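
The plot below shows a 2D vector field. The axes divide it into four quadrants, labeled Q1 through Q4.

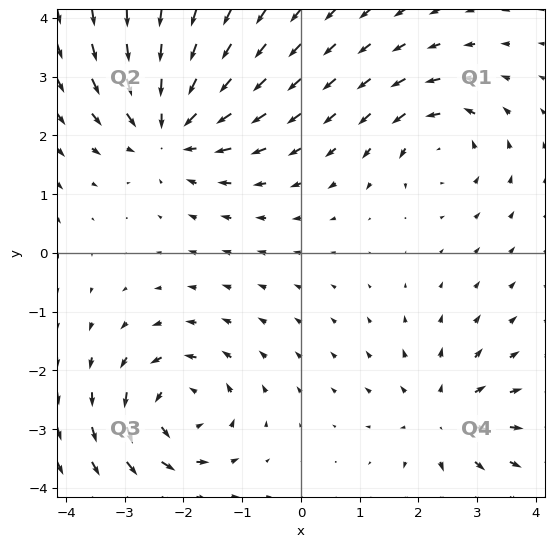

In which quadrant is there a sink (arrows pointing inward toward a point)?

Q2

The sink sits at approximately (-2.2, 2.1), which lies in quadrant Q2. The divergence there is about -4, negative as expected for a sink.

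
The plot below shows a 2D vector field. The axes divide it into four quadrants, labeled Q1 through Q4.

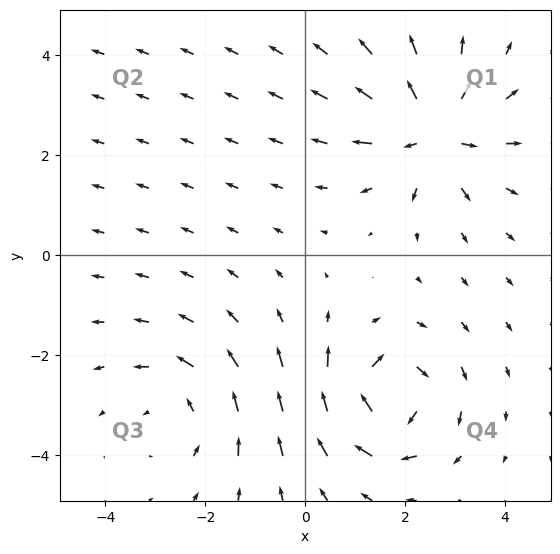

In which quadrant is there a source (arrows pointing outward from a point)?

Q1

The source sits at approximately (2.6, 2.5), which lies in quadrant Q1. The divergence there is about +6, positive as expected for a source.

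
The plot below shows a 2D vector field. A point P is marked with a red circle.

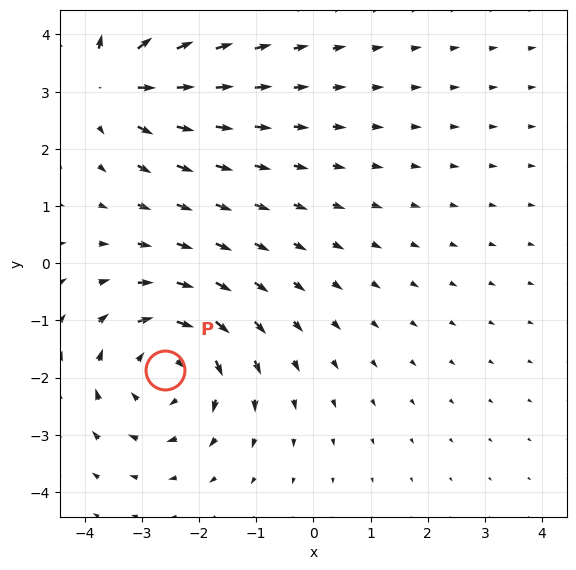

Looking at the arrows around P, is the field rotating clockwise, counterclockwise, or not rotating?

Near P at (-2.6, -1.9) the arrows circulate clockwise. The curl (z-component) there is about -4; negative curl means clockwise rotation.

clockwise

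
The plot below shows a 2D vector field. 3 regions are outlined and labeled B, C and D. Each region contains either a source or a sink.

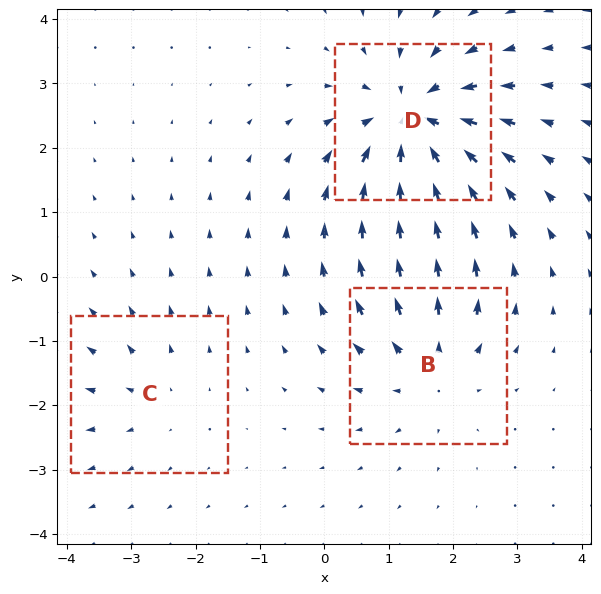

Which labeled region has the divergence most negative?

D

Divergence at each region's feature centre — B: about +3, C: about +2, D: about -5. Region D is most negative.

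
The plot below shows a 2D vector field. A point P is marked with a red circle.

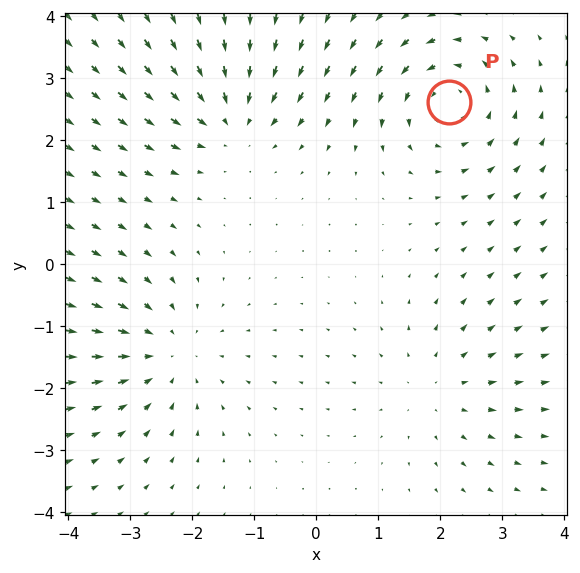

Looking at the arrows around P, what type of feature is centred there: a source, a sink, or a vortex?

At P (2.1, 2.6) the arrows circulate counterclockwise. Divergence ≈0, curl about +5 — near-zero divergence with nonzero curl is a vortex.

vortex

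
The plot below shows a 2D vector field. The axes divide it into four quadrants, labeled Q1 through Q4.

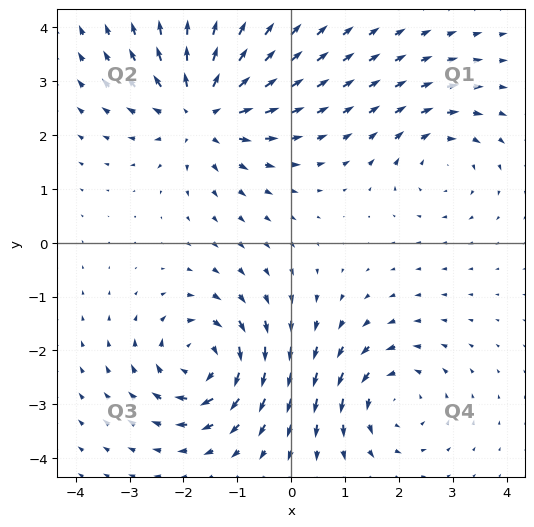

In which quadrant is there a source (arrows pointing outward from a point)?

Q2

The source sits at approximately (-1.6, 2.4), which lies in quadrant Q2. The divergence there is about +5, positive as expected for a source.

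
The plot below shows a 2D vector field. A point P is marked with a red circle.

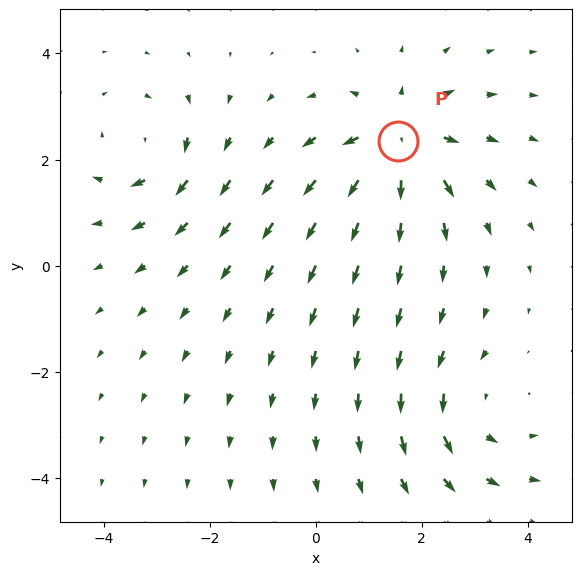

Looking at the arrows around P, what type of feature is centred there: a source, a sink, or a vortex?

At P (1.6, 2.4) the arrows spread outward. Divergence about +4, curl ≈0 — positive divergence with near-zero curl is a source.

source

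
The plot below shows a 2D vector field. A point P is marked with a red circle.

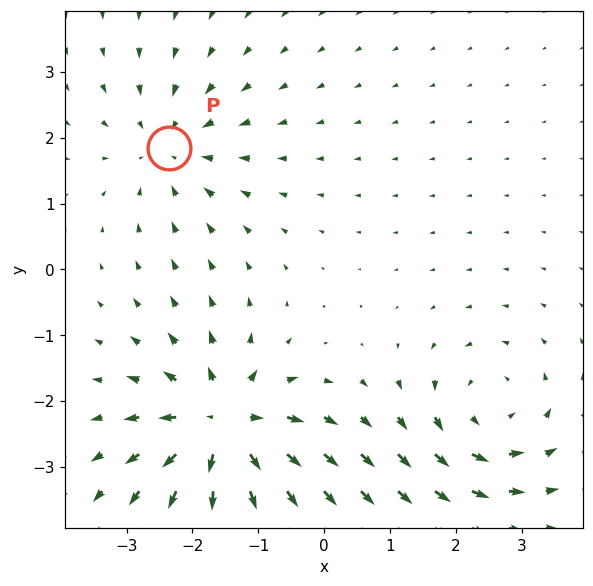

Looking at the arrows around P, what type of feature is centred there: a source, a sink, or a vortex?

At P (-2.4, 1.8) the arrows converge inward. Divergence about -3, curl ≈0 — negative divergence with near-zero curl is a sink.

sink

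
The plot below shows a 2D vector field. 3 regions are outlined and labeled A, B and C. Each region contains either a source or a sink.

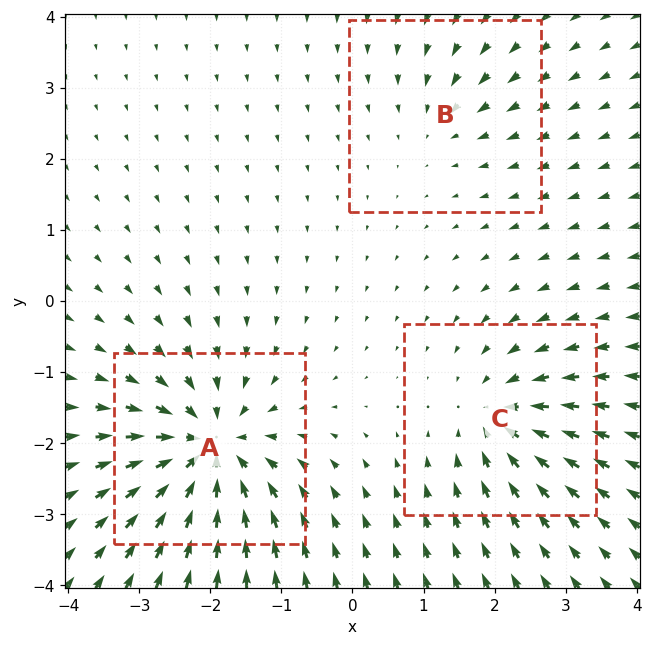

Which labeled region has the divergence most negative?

A

Divergence at each region's feature centre — A: about -6, B: about -2, C: about -4. Region A is most negative.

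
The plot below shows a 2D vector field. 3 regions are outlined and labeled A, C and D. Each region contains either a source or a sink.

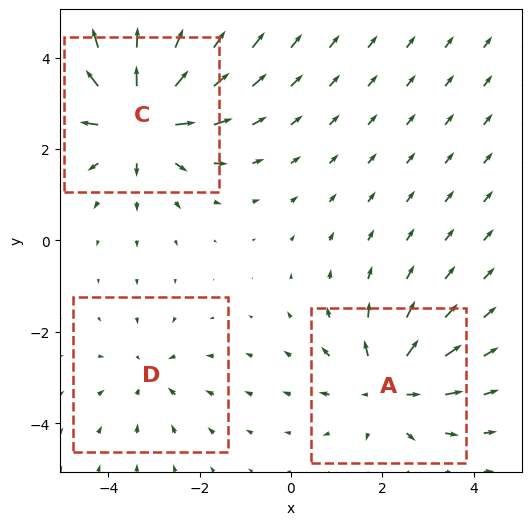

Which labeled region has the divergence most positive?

C

Divergence at each region's feature centre — A: about +4, C: about +6, D: about -2. Region C is most positive.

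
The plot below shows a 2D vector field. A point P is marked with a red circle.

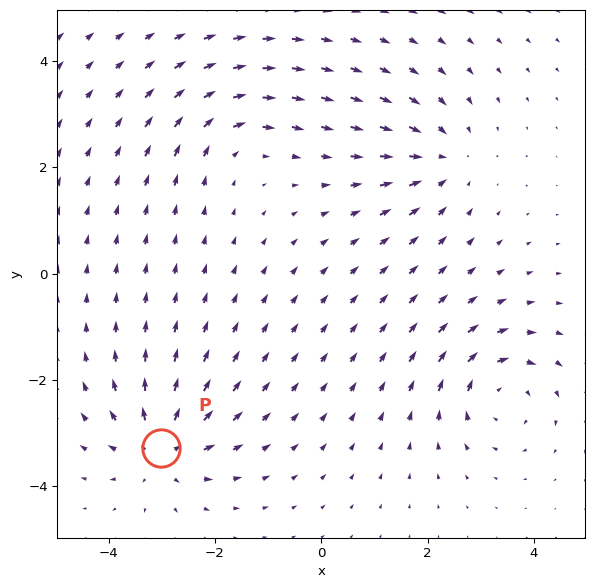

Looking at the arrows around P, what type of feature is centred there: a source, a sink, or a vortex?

source

At P (-3.0, -3.3) the arrows spread outward. Divergence about +6, curl ≈0 — positive divergence with near-zero curl is a source.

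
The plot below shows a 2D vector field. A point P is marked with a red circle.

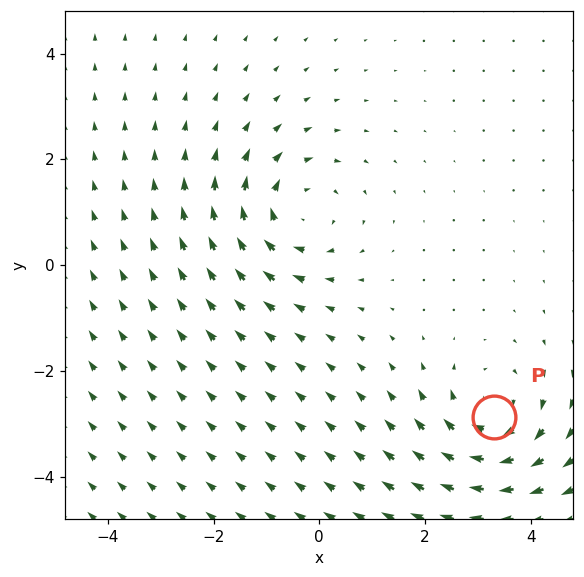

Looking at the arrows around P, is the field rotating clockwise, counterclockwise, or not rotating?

clockwise

Near P at (3.3, -2.9) the arrows circulate clockwise. The curl (z-component) there is about -3; negative curl means clockwise rotation.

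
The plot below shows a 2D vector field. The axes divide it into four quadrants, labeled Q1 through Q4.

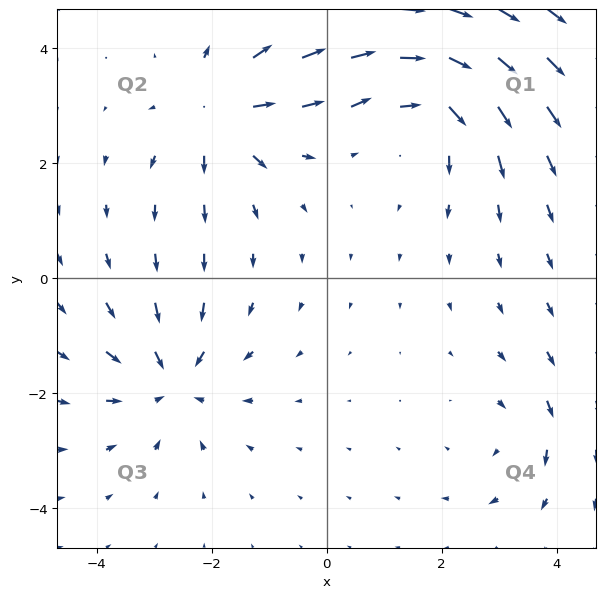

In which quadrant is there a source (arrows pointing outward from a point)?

The source sits at approximately (-1.9, 2.9), which lies in quadrant Q2. The divergence there is about +5, positive as expected for a source.

Q2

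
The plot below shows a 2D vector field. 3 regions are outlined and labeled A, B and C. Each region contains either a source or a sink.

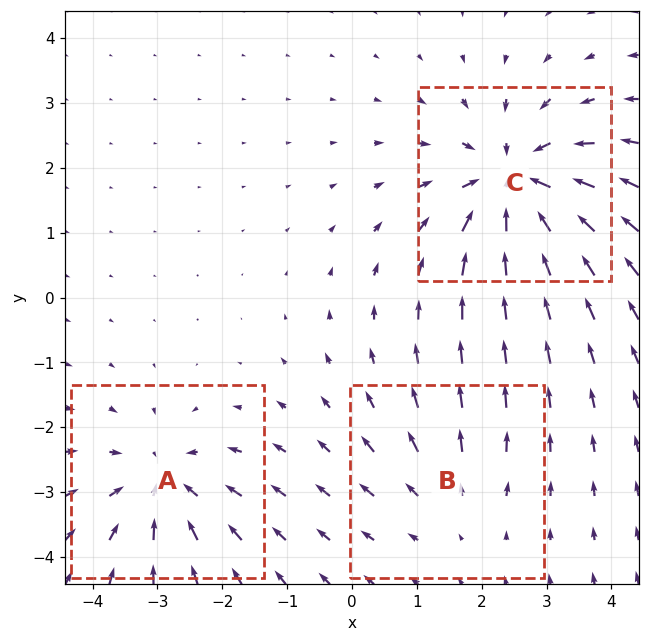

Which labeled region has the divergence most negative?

C

Divergence at each region's feature centre — A: about -4, B: about +2, C: about -5. Region C is most negative.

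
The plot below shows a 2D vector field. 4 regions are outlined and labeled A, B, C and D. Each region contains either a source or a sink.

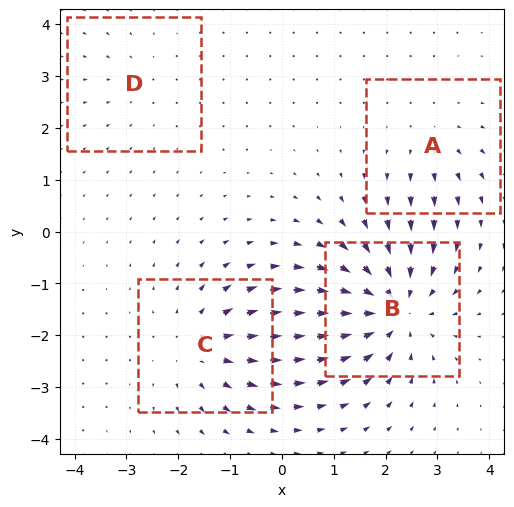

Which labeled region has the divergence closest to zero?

Divergence at each region's feature centre — A: about +3, B: about -7, C: about +5, D: about -2. Region D is closest to zero.

D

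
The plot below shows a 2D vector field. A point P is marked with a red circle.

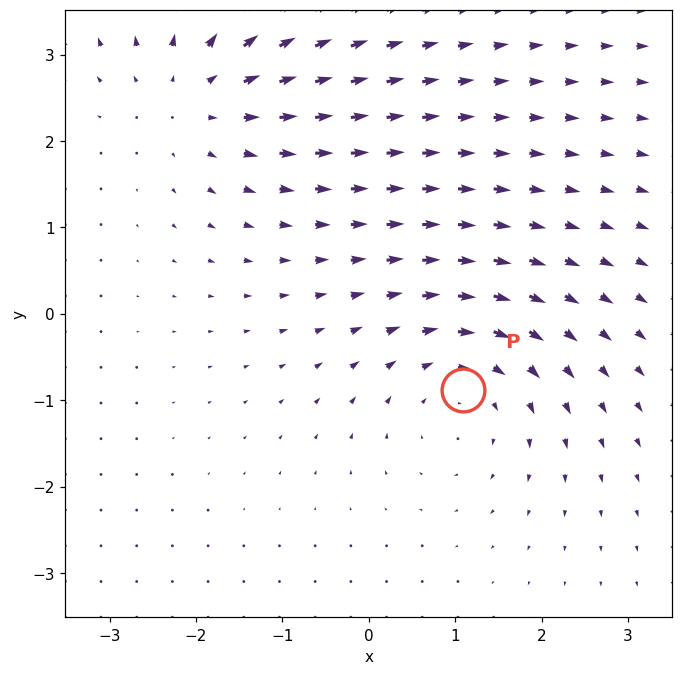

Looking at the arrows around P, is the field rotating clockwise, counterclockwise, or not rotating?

Near P at (1.1, -0.9) the arrows circulate clockwise. The curl (z-component) there is about -2; negative curl means clockwise rotation.

clockwise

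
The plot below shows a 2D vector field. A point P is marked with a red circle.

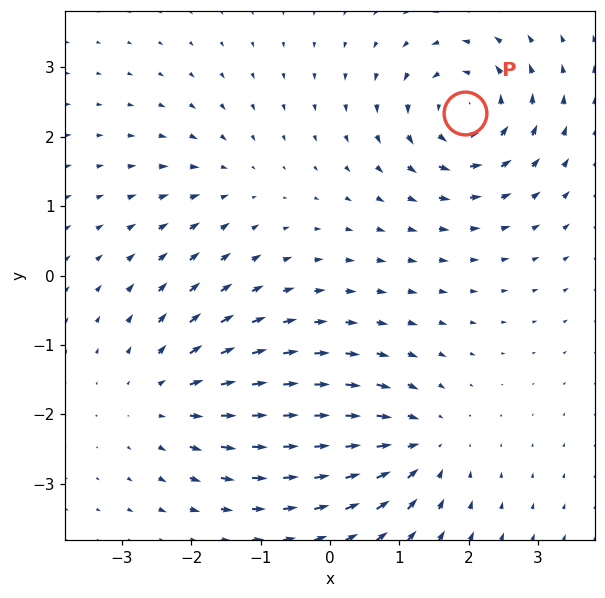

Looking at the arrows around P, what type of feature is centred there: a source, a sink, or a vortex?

vortex

At P (1.9, 2.3) the arrows circulate counterclockwise. Divergence ≈0, curl about +7 — near-zero divergence with nonzero curl is a vortex.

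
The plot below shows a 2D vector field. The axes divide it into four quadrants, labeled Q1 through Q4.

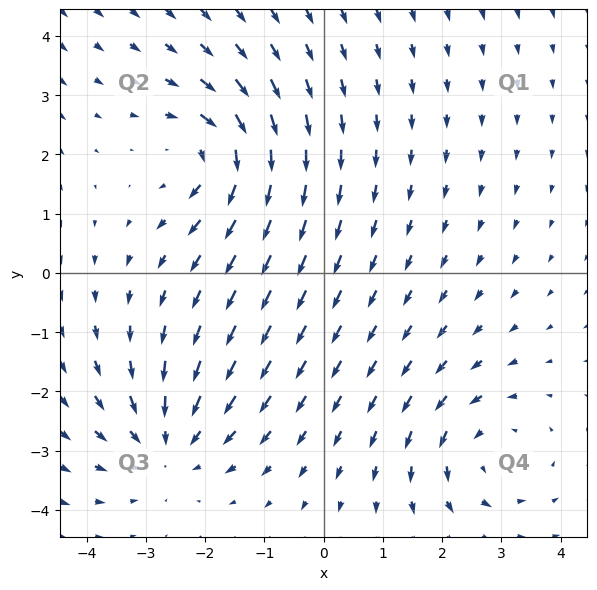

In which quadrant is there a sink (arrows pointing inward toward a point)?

The sink sits at approximately (-2.6, -2.9), which lies in quadrant Q3. The divergence there is about -4, negative as expected for a sink.

Q3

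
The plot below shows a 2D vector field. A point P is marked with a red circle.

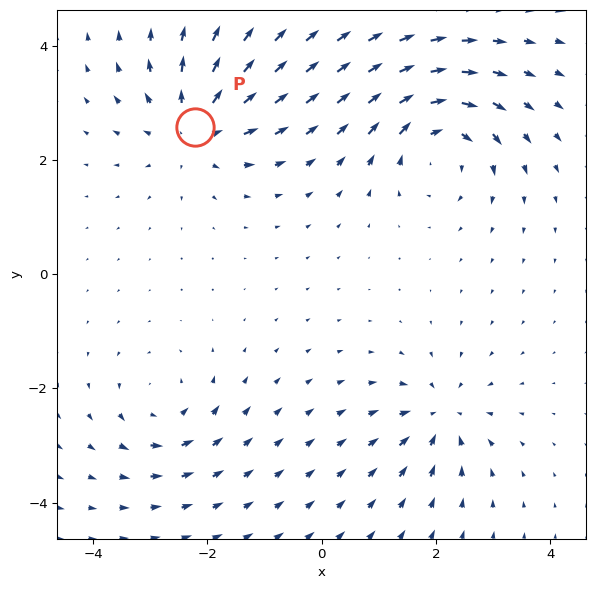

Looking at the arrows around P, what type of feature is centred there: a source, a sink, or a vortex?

source

At P (-2.2, 2.6) the arrows spread outward. Divergence about +4, curl ≈0 — positive divergence with near-zero curl is a source.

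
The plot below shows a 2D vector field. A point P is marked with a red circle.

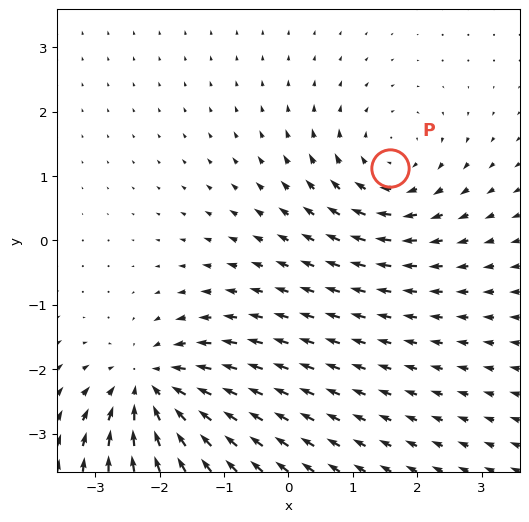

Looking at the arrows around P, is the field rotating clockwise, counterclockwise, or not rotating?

Near P at (1.6, 1.1) the arrows circulate clockwise. The curl (z-component) there is about -3; negative curl means clockwise rotation.

clockwise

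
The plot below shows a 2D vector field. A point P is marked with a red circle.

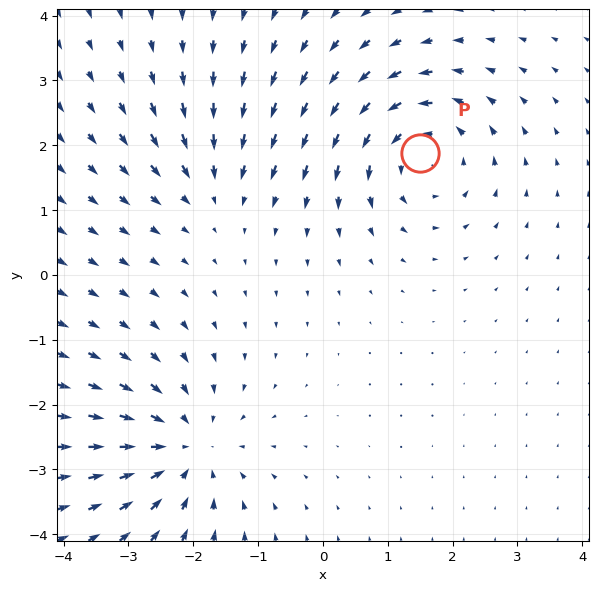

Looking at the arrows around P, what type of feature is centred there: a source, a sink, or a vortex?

At P (1.5, 1.9) the arrows circulate counterclockwise. Divergence ≈0, curl about +5 — near-zero divergence with nonzero curl is a vortex.

vortex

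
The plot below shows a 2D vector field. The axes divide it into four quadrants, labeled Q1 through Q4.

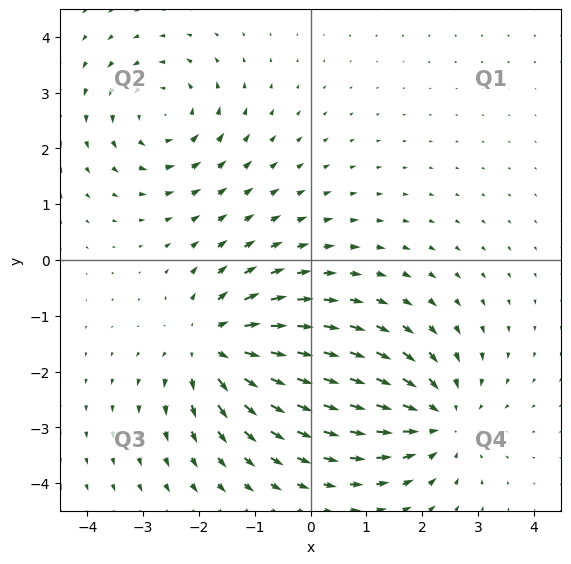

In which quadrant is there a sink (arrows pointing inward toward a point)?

The sink sits at approximately (2.3, -2.9), which lies in quadrant Q4. The divergence there is about -4, negative as expected for a sink.

Q4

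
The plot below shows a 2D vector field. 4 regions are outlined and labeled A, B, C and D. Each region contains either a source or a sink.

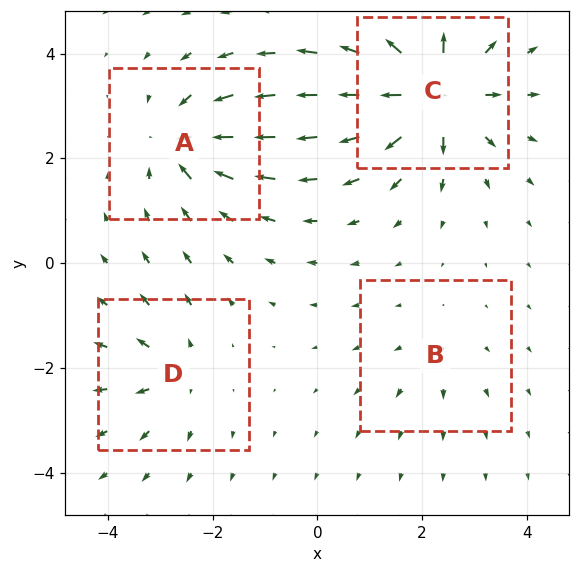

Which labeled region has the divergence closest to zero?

B

Divergence at each region's feature centre — A: about -6, B: about +2, C: about +9, D: about +4. Region B is closest to zero.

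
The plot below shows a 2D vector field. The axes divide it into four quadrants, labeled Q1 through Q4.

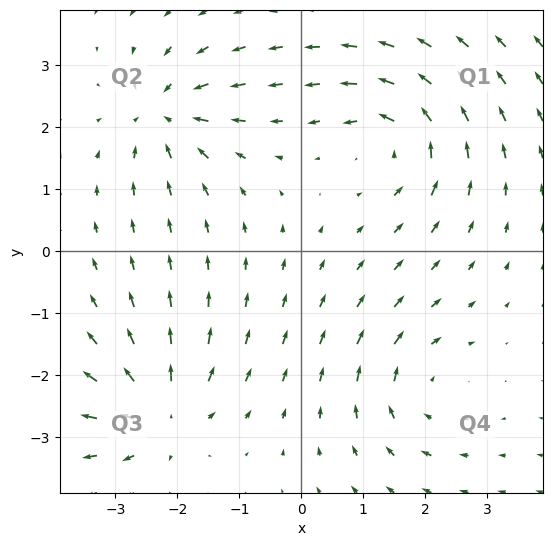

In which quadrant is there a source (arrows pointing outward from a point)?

Q3

The source sits at approximately (-2.3, -2.6), which lies in quadrant Q3. The divergence there is about +4, positive as expected for a source.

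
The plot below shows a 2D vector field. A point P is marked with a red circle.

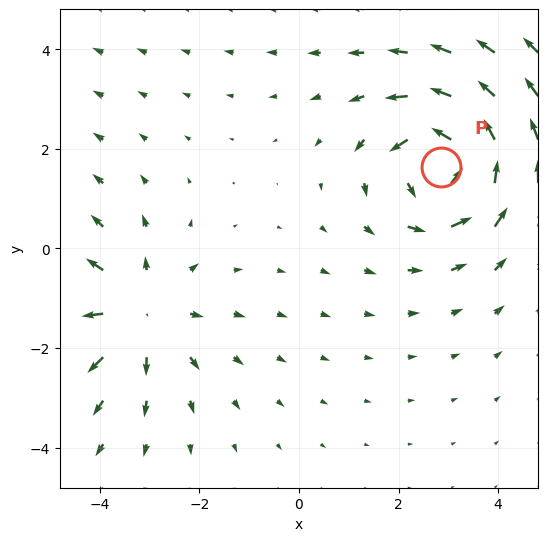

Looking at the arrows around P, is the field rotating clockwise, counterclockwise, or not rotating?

Near P at (2.9, 1.6) the arrows circulate counterclockwise. The curl (z-component) there is about +4; positive curl means counterclockwise rotation.

counterclockwise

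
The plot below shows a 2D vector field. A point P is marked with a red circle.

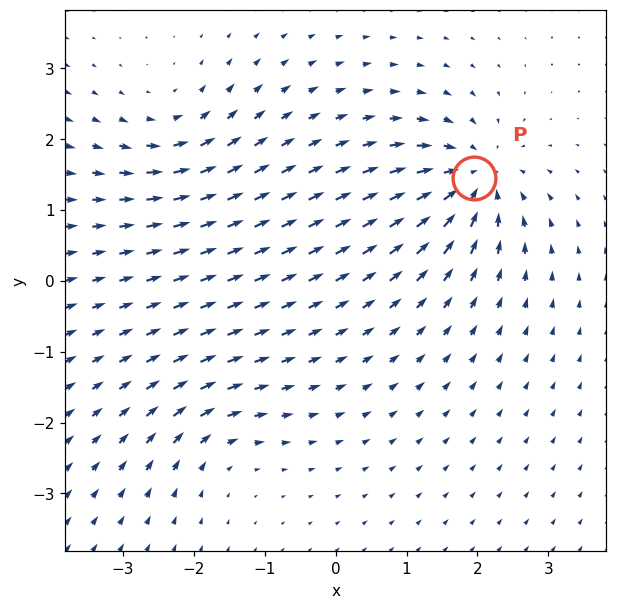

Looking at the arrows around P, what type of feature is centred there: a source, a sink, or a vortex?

sink

At P (1.9, 1.4) the arrows converge inward. Divergence about -7, curl ≈0 — negative divergence with near-zero curl is a sink.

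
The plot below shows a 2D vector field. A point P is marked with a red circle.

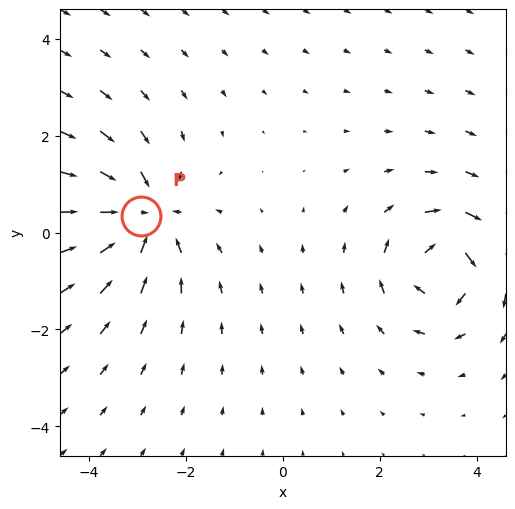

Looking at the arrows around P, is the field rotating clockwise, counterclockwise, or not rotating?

not rotating

Near P at (-2.9, 0.3) the arrows show no circulation. The curl there is ≈0.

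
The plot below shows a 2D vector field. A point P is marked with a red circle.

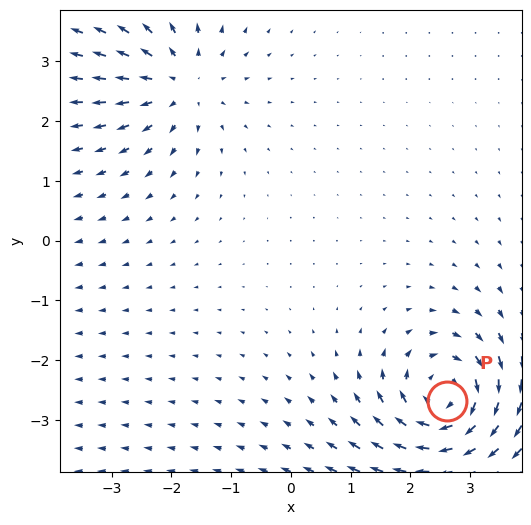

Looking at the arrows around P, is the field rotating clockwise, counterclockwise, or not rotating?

Near P at (2.6, -2.7) the arrows circulate clockwise. The curl (z-component) there is about -5; negative curl means clockwise rotation.

clockwise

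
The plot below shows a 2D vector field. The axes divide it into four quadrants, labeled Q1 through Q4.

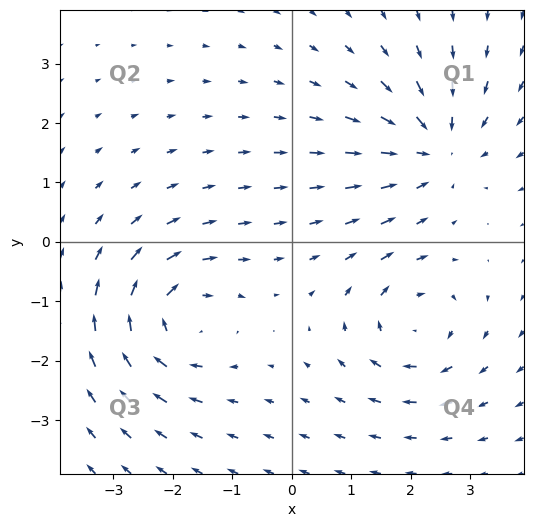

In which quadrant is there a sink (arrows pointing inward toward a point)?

Q1

The sink sits at approximately (2.4, 1.6), which lies in quadrant Q1. The divergence there is about -3, negative as expected for a sink.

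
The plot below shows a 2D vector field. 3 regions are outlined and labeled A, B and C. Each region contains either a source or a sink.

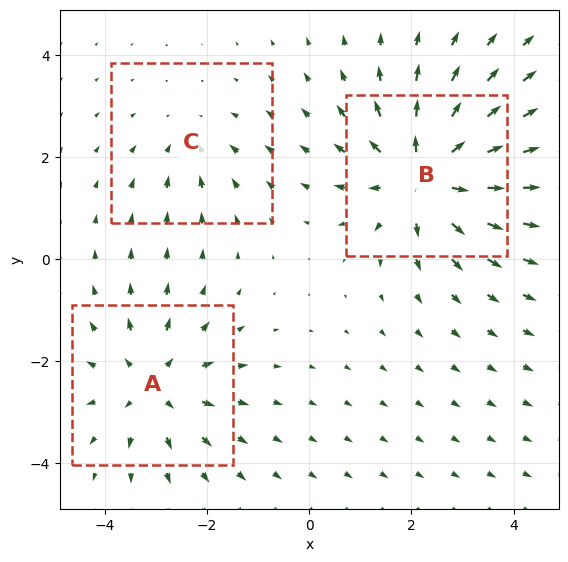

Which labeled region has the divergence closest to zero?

Divergence at each region's feature centre — A: about +3, B: about +5, C: about -2. Region C is closest to zero.

C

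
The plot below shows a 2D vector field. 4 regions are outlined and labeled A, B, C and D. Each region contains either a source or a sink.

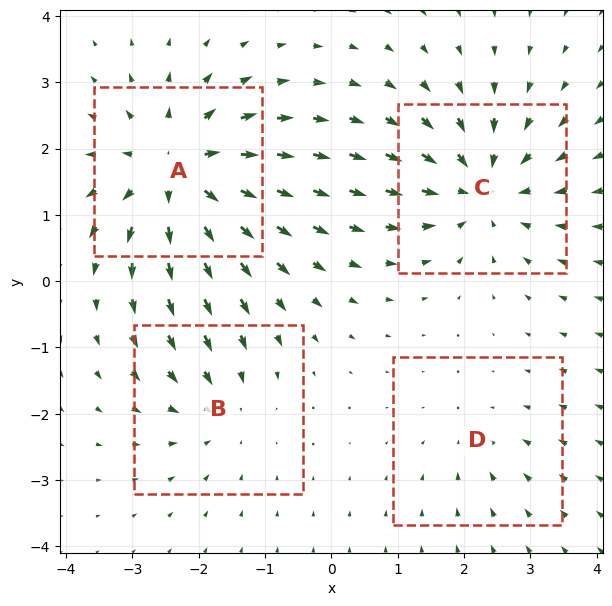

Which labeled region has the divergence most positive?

A

Divergence at each region's feature centre — A: about +7, B: about -4, C: about -6, D: about -2. Region A is most positive.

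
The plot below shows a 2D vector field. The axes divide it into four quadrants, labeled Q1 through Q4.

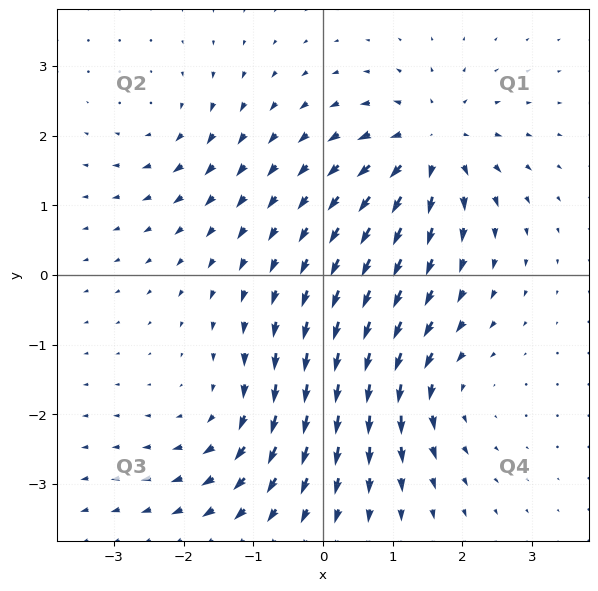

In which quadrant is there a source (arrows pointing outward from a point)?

Q1

The source sits at approximately (1.6, 1.8), which lies in quadrant Q1. The divergence there is about +6, positive as expected for a source.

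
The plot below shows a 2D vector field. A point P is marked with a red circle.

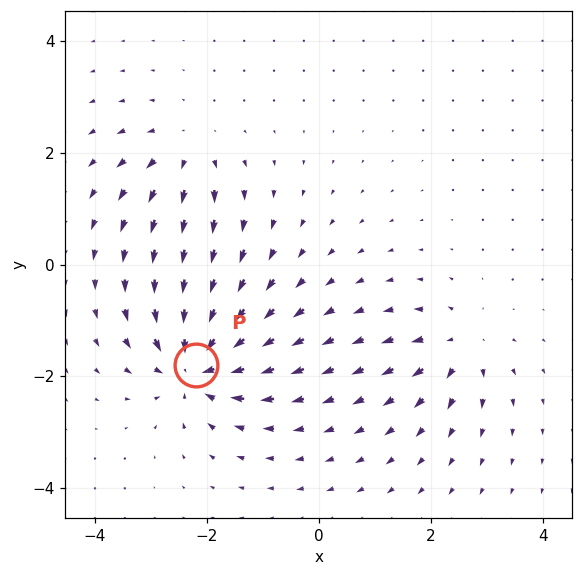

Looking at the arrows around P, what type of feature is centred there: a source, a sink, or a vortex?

sink

At P (-2.2, -1.8) the arrows converge inward. Divergence about -7, curl ≈0 — negative divergence with near-zero curl is a sink.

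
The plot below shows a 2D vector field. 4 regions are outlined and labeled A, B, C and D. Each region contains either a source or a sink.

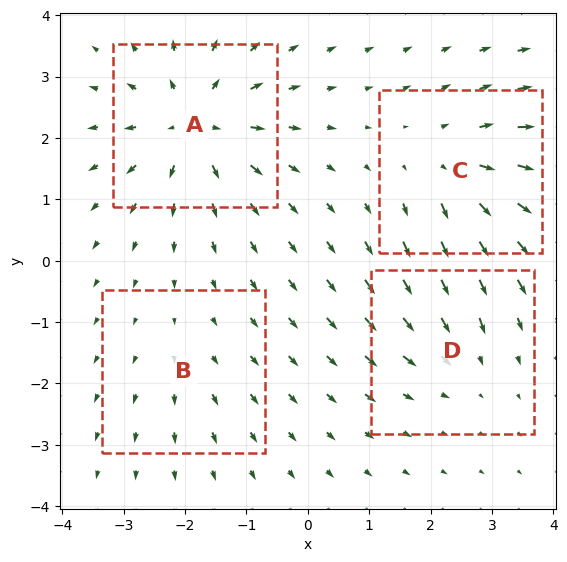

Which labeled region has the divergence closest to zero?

B

Divergence at each region's feature centre — A: about +7, B: about +2, C: about +5, D: about -3. Region B is closest to zero.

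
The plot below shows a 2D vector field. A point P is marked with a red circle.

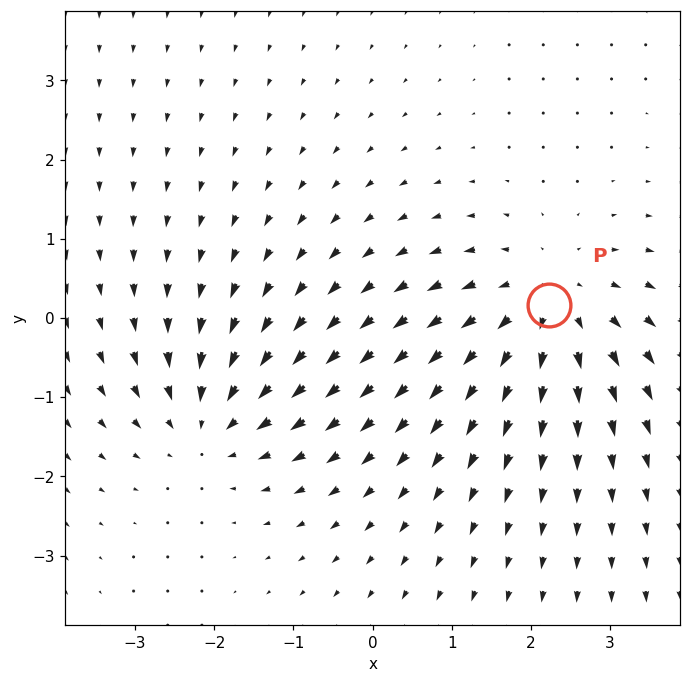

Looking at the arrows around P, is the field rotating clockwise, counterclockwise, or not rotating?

Near P at (2.2, 0.2) the arrows show no circulation. The curl there is ≈0.

not rotating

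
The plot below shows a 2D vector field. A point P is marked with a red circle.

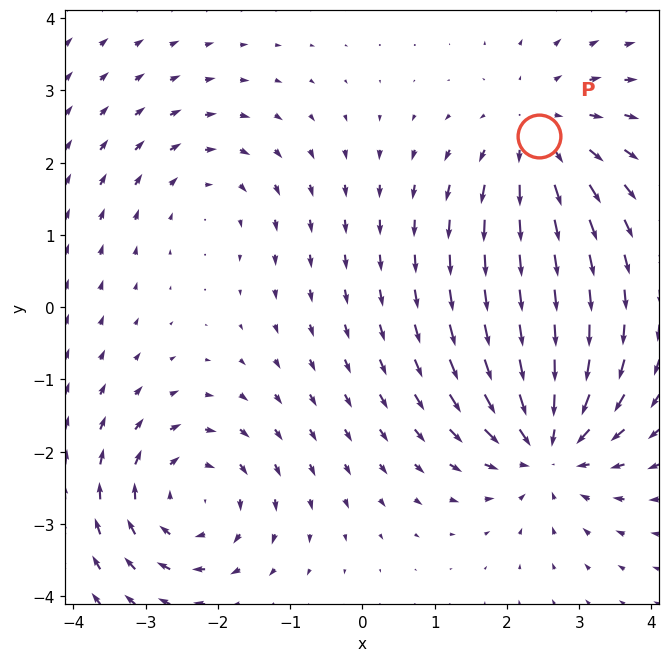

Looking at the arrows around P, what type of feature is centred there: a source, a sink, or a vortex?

source

At P (2.4, 2.4) the arrows spread outward. Divergence about +3, curl ≈0 — positive divergence with near-zero curl is a source.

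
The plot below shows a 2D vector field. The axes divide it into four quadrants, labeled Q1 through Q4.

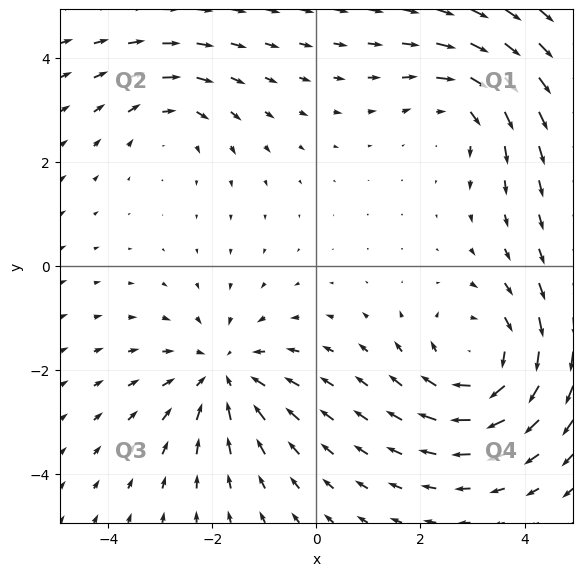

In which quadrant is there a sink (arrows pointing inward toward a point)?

The sink sits at approximately (-1.8, -2.1), which lies in quadrant Q3. The divergence there is about -3, negative as expected for a sink.

Q3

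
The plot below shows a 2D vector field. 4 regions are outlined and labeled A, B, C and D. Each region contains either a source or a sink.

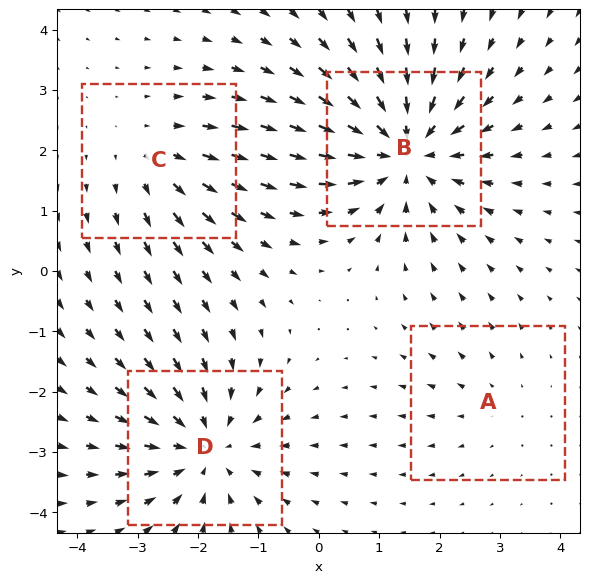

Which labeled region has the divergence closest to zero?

Divergence at each region's feature centre — A: about +2, B: about -6, C: about +3, D: about -5. Region A is closest to zero.

A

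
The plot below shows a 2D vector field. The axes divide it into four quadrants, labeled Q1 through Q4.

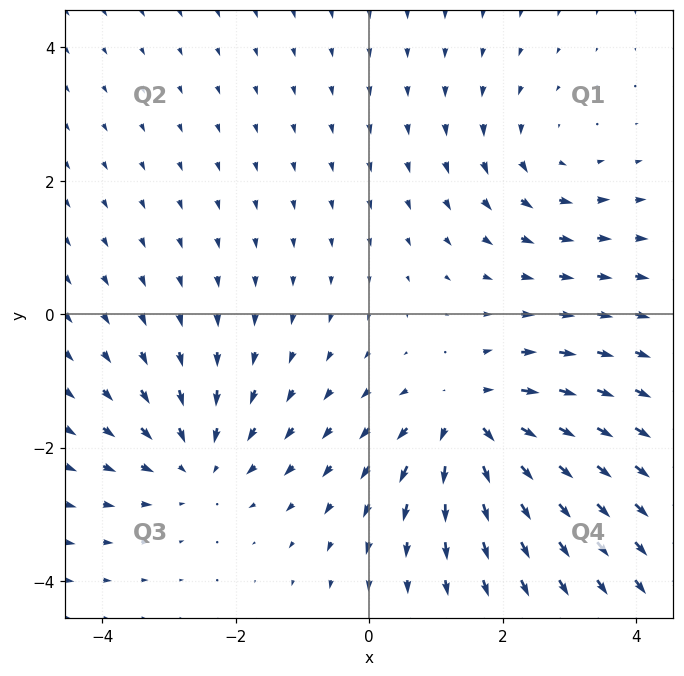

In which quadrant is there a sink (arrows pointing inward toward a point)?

Q3

The sink sits at approximately (-2.6, -2.2), which lies in quadrant Q3. The divergence there is about -3, negative as expected for a sink.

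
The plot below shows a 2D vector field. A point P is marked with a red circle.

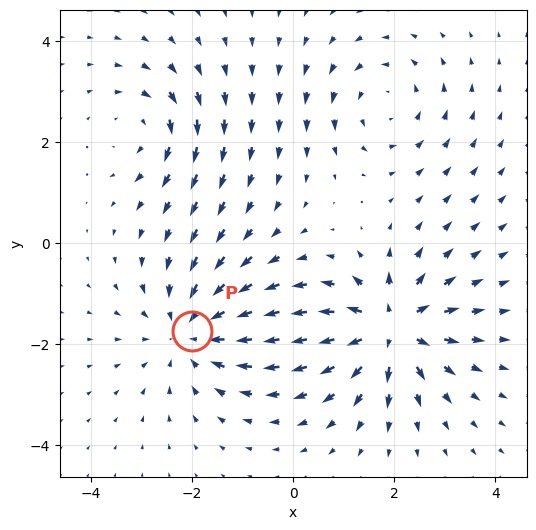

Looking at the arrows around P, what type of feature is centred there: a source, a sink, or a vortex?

sink

At P (-2.0, -1.7) the arrows converge inward. Divergence about -4, curl ≈0 — negative divergence with near-zero curl is a sink.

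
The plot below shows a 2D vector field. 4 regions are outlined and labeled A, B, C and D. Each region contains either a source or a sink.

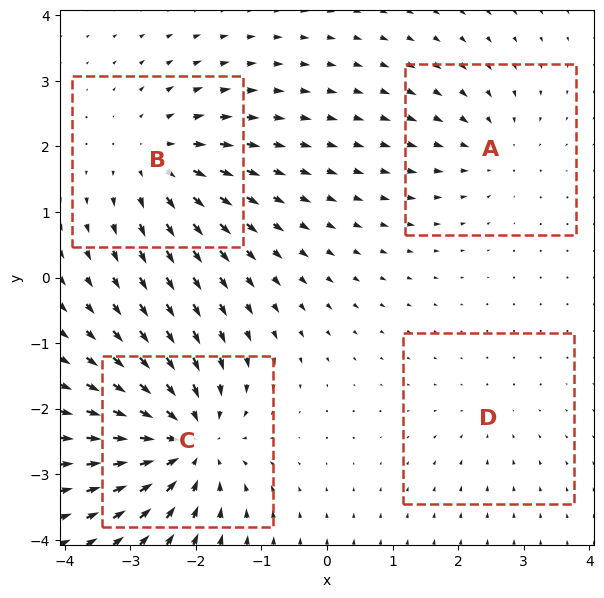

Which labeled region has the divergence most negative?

C

Divergence at each region's feature centre — A: about -3, B: about +5, C: about -7, D: about -2. Region C is most negative.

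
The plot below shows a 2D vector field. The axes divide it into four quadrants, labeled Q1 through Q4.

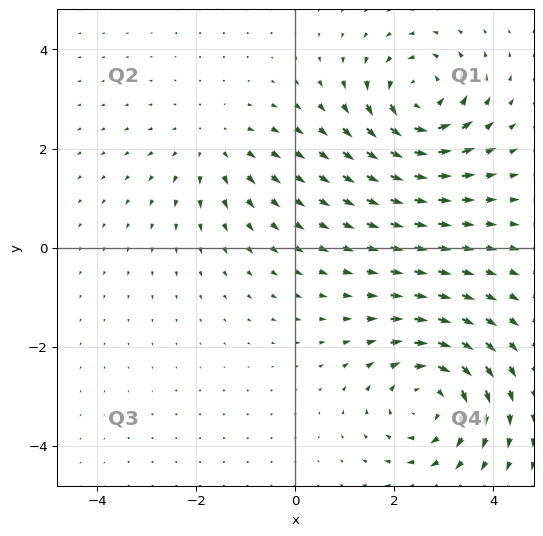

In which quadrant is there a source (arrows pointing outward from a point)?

Q2

The source sits at approximately (-1.6, 2.1), which lies in quadrant Q2. The divergence there is about +2, positive as expected for a source.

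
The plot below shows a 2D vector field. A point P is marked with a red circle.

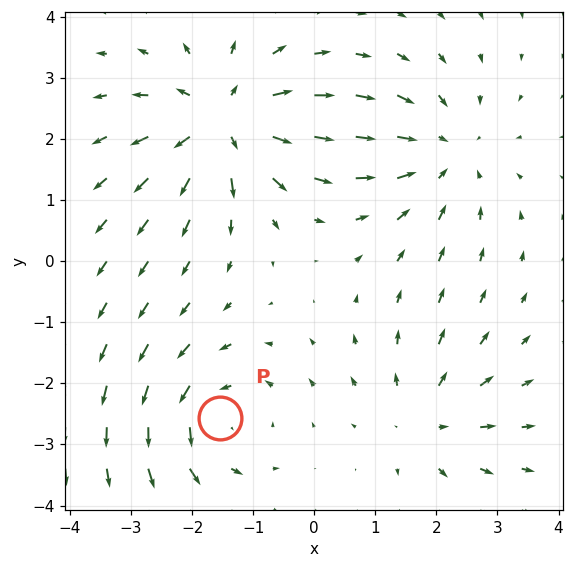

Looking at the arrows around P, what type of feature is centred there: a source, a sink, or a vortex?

At P (-1.5, -2.6) the arrows circulate counterclockwise. Divergence ≈0, curl about +3 — near-zero divergence with nonzero curl is a vortex.

vortex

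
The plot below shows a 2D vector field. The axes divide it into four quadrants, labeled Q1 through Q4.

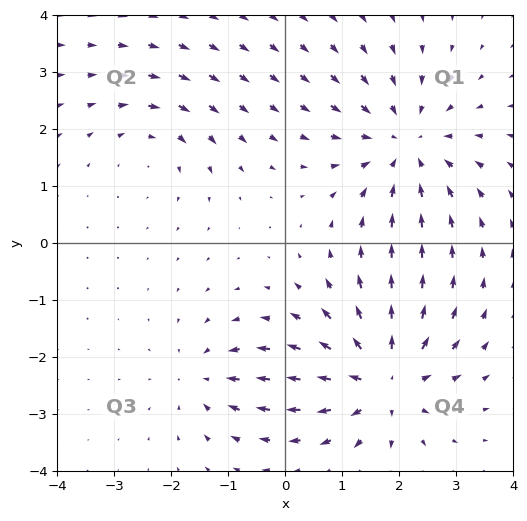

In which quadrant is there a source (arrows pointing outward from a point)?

The source sits at approximately (1.7, -2.4), which lies in quadrant Q4. The divergence there is about +6, positive as expected for a source.

Q4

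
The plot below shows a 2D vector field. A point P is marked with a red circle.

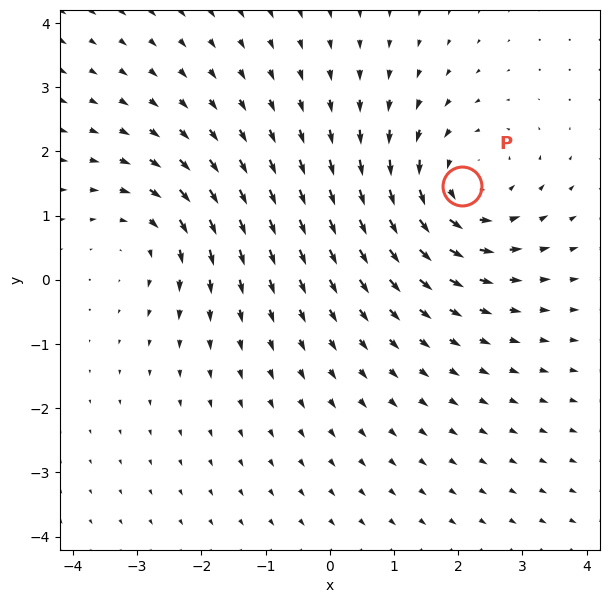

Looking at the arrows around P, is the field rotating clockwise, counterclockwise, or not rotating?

Near P at (2.1, 1.5) the arrows circulate counterclockwise. The curl (z-component) there is about +3; positive curl means counterclockwise rotation.

counterclockwise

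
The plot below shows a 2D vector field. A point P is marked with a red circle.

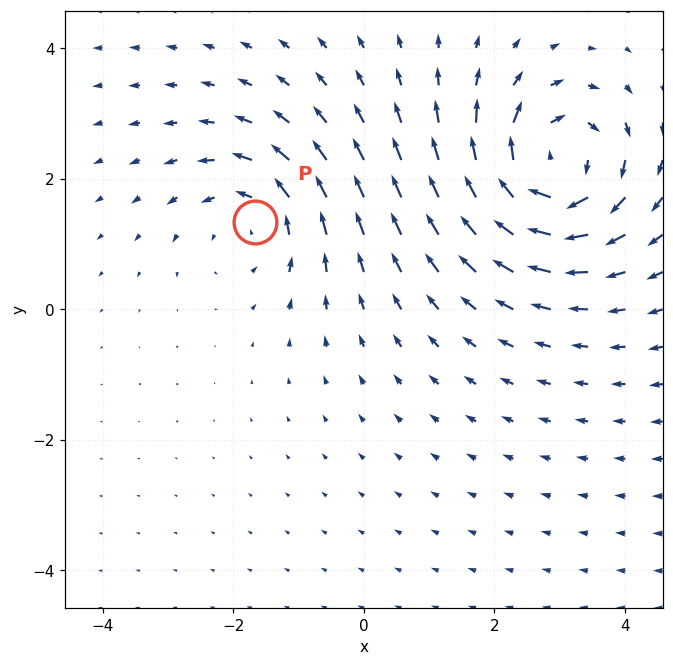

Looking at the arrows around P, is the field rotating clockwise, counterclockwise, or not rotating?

counterclockwise

Near P at (-1.7, 1.3) the arrows circulate counterclockwise. The curl (z-component) there is about +3; positive curl means counterclockwise rotation.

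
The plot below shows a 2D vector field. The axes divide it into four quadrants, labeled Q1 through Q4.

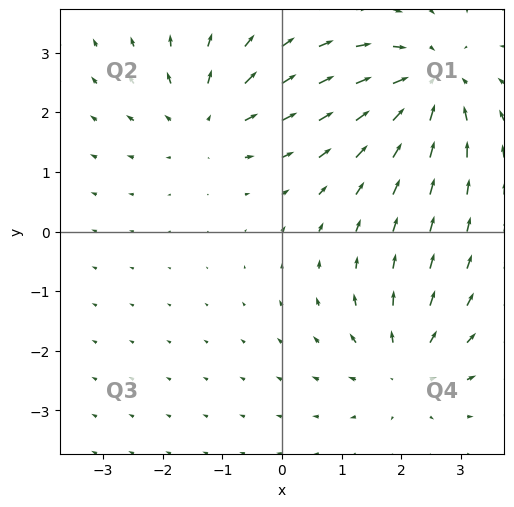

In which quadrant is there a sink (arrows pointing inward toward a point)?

The sink sits at approximately (2.5, 2.5), which lies in quadrant Q1. The divergence there is about -4, negative as expected for a sink.

Q1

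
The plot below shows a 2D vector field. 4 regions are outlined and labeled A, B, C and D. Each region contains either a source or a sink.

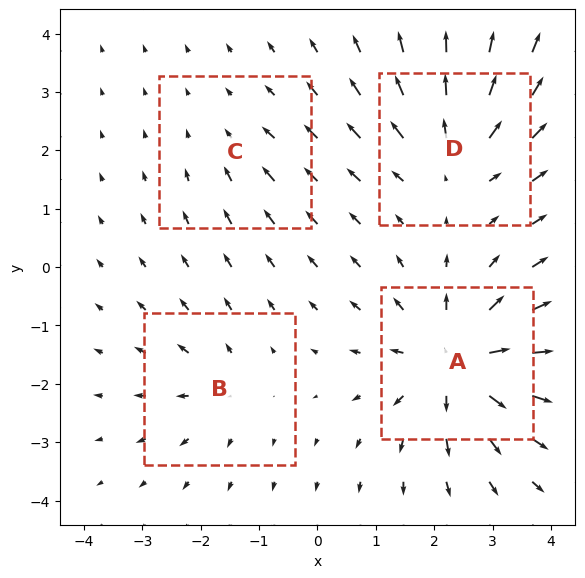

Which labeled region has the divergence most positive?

Divergence at each region's feature centre — A: about +7, B: about +3, C: about -2, D: about +5. Region A is most positive.

A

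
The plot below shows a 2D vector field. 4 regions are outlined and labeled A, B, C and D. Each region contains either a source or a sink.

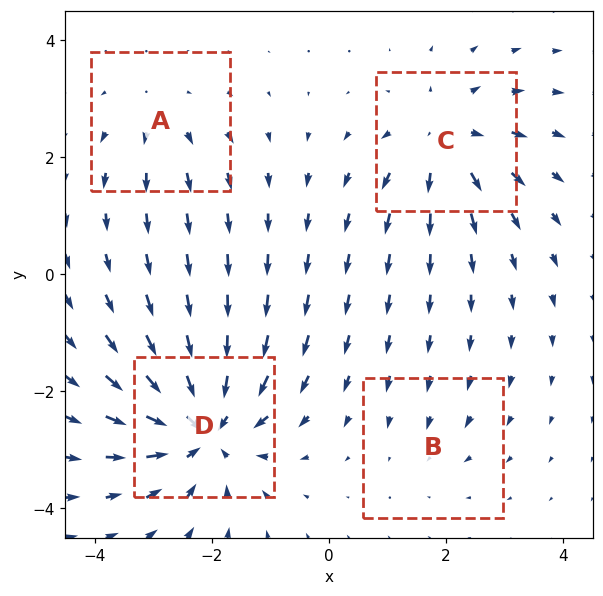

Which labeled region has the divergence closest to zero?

B

Divergence at each region's feature centre — A: about +3, B: about -2, C: about +5, D: about -7. Region B is closest to zero.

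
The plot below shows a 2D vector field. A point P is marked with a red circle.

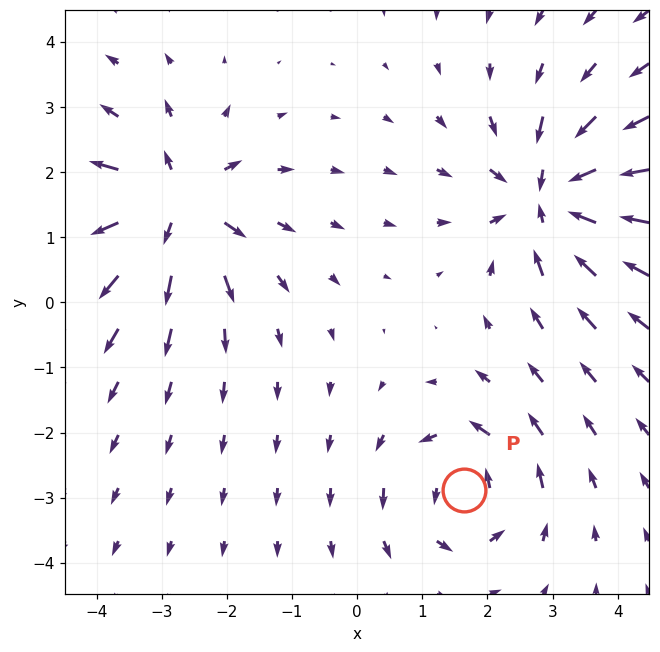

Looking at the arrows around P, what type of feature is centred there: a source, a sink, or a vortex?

At P (1.6, -2.9) the arrows circulate counterclockwise. Divergence ≈0, curl about +5 — near-zero divergence with nonzero curl is a vortex.

vortex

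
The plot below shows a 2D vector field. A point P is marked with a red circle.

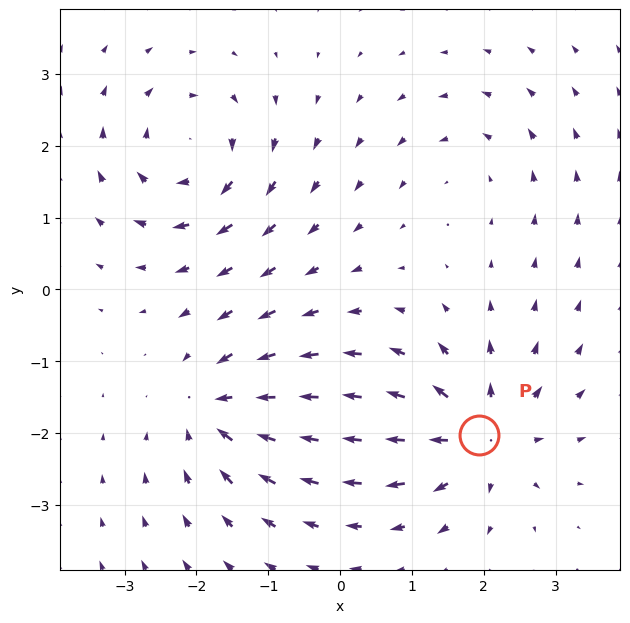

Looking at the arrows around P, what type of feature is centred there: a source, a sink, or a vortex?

At P (1.9, -2.0) the arrows spread outward. Divergence about +6, curl ≈0 — positive divergence with near-zero curl is a source.

source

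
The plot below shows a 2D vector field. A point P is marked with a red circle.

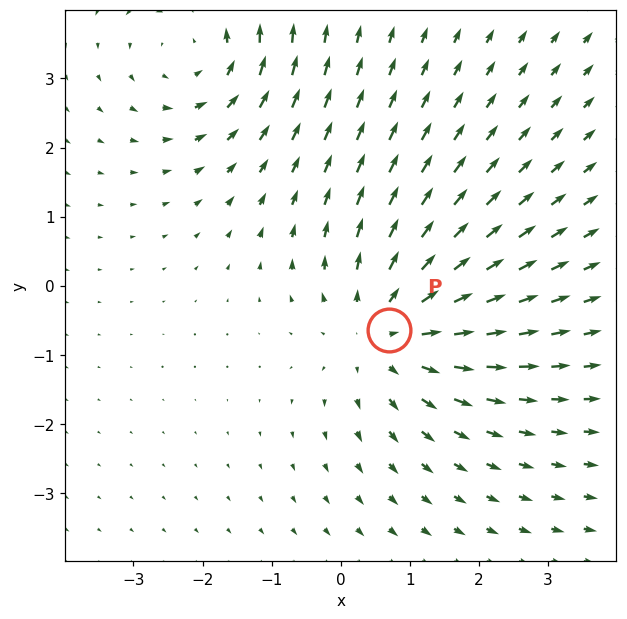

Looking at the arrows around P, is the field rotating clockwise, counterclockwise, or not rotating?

not rotating

Near P at (0.7, -0.6) the arrows show no circulation. The curl there is ≈0.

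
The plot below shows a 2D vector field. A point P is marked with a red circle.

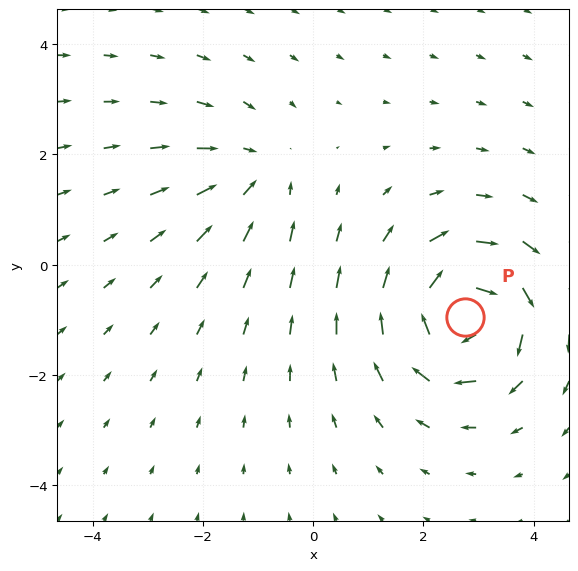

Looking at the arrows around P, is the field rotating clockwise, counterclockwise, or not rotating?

Near P at (2.8, -0.9) the arrows circulate clockwise. The curl (z-component) there is about -7; negative curl means clockwise rotation.

clockwise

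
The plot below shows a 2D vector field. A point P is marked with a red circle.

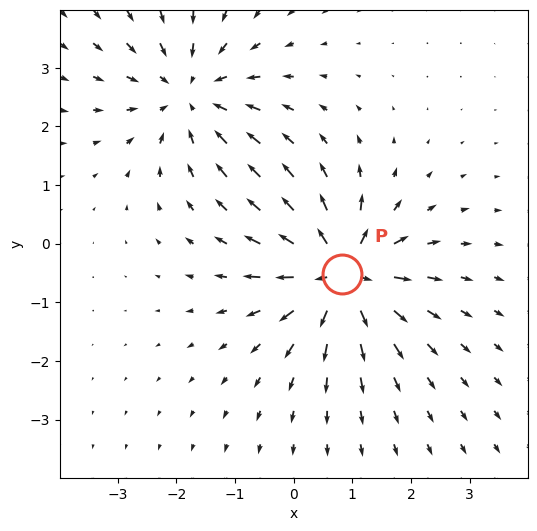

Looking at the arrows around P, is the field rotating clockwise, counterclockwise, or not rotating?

Near P at (0.8, -0.5) the arrows show no circulation. The curl there is ≈0.

not rotating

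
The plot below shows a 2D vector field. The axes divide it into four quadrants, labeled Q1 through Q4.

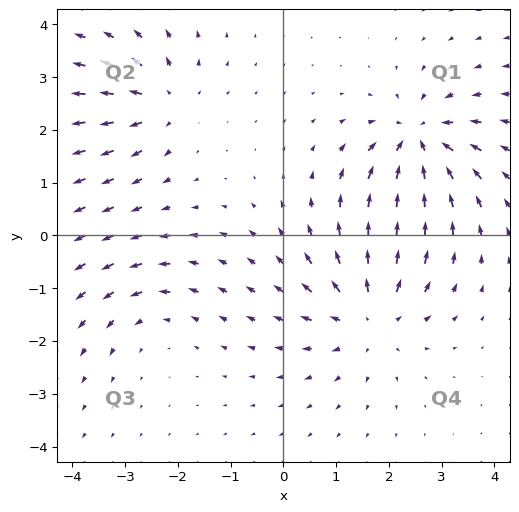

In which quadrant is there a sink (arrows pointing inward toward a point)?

Q1

The sink sits at approximately (2.6, 1.8), which lies in quadrant Q1. The divergence there is about -6, negative as expected for a sink.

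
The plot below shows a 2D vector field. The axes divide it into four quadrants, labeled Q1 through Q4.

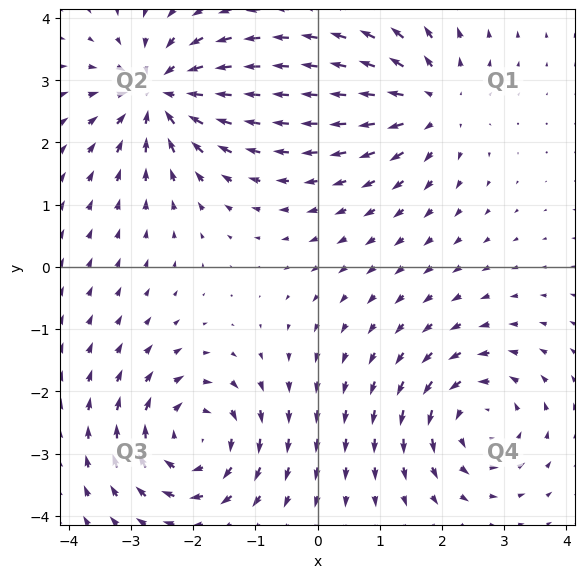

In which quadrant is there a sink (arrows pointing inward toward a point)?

The sink sits at approximately (-2.5, 2.8), which lies in quadrant Q2. The divergence there is about -7, negative as expected for a sink.

Q2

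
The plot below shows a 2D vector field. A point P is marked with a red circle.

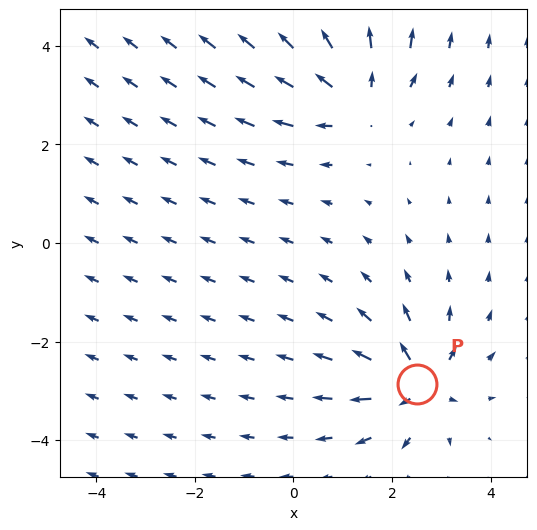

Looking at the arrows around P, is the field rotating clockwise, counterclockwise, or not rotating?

Near P at (2.5, -2.9) the arrows show no circulation. The curl there is ≈0.

not rotating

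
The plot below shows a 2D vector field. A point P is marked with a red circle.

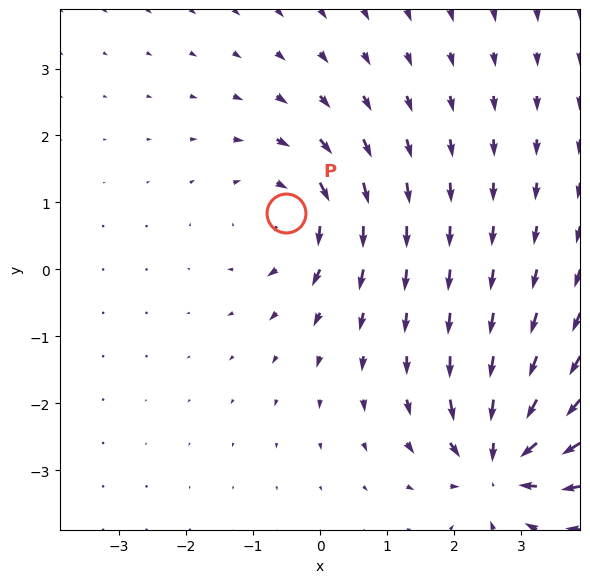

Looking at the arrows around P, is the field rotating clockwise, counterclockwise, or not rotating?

Near P at (-0.5, 0.8) the arrows circulate clockwise. The curl (z-component) there is about -4; negative curl means clockwise rotation.

clockwise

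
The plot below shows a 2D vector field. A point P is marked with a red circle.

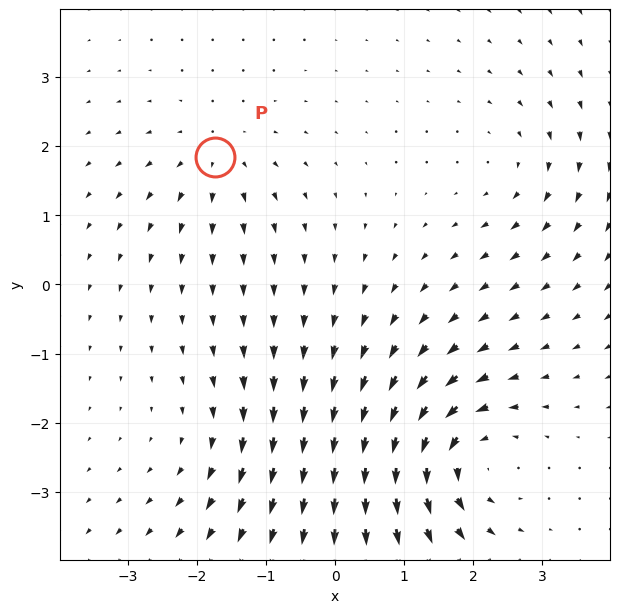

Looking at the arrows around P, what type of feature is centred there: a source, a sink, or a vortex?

At P (-1.7, 1.8) the arrows spread outward. Divergence about +3, curl ≈0 — positive divergence with near-zero curl is a source.

source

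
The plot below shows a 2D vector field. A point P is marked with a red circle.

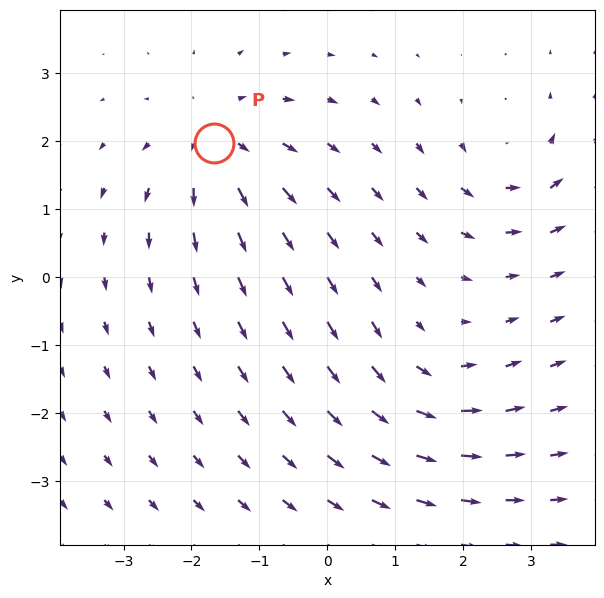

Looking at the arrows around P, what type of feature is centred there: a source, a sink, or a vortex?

source

At P (-1.7, 2.0) the arrows spread outward. Divergence about +4, curl ≈0 — positive divergence with near-zero curl is a source.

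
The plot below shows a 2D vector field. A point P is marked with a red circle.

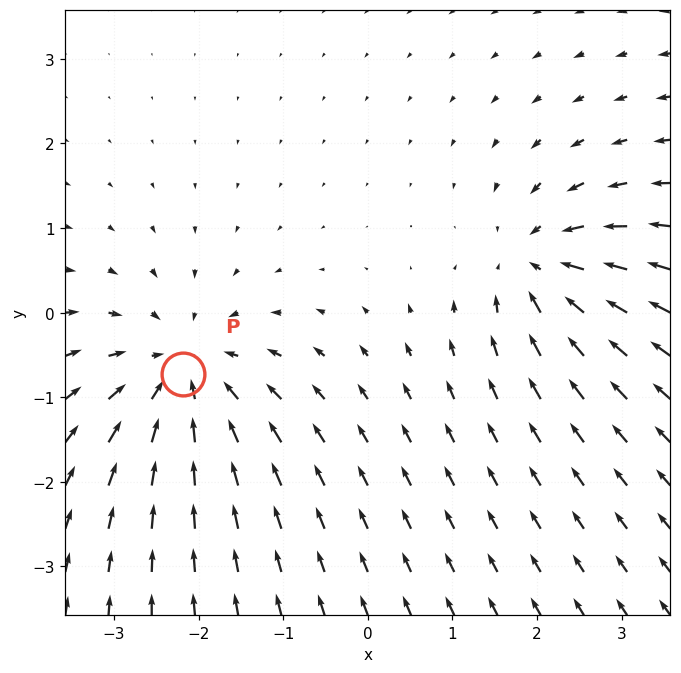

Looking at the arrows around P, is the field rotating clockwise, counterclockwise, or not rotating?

Near P at (-2.2, -0.7) the arrows show no circulation. The curl there is ≈0.

not rotating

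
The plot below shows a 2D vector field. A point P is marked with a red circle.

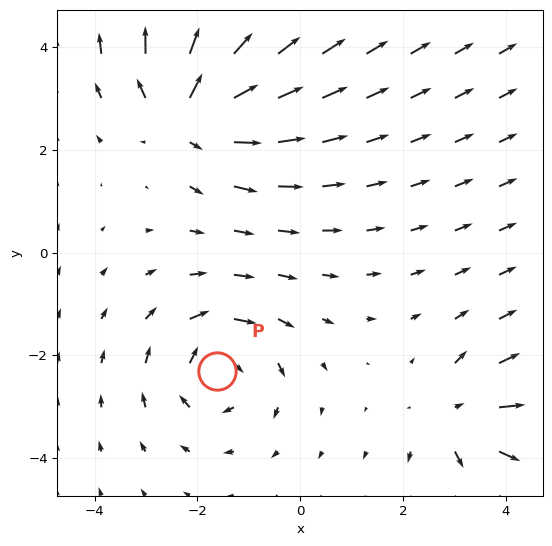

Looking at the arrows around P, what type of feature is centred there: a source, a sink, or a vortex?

vortex

At P (-1.6, -2.3) the arrows circulate clockwise. Divergence ≈0, curl about -4 — near-zero divergence with nonzero curl is a vortex.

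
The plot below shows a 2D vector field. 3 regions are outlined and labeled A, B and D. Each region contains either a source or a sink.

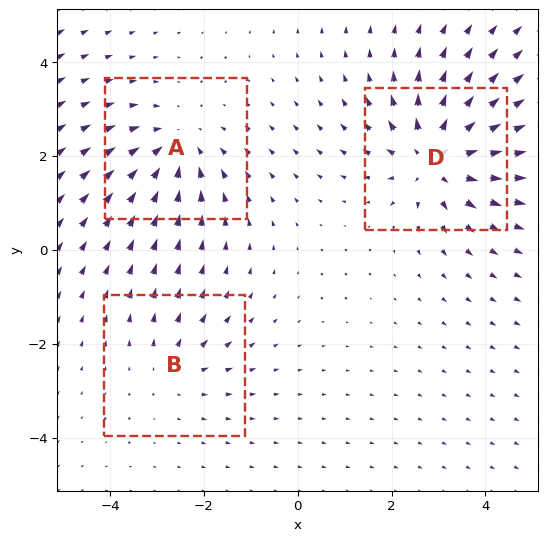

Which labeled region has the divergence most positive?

Divergence at each region's feature centre — A: about -3, B: about +2, D: about +4. Region D is most positive.

D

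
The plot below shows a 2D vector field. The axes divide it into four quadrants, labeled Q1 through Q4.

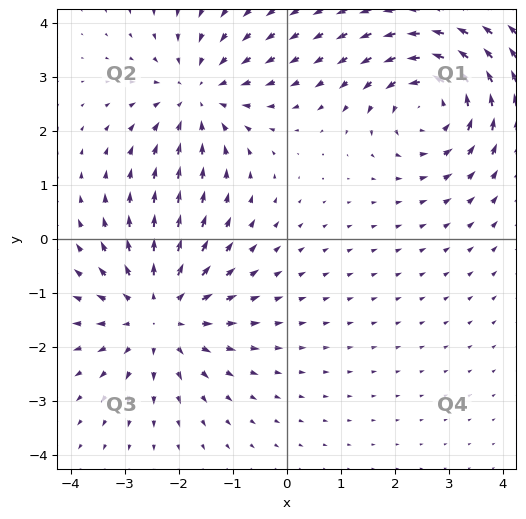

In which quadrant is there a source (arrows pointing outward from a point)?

Q3

The source sits at approximately (-2.4, -1.4), which lies in quadrant Q3. The divergence there is about +4, positive as expected for a source.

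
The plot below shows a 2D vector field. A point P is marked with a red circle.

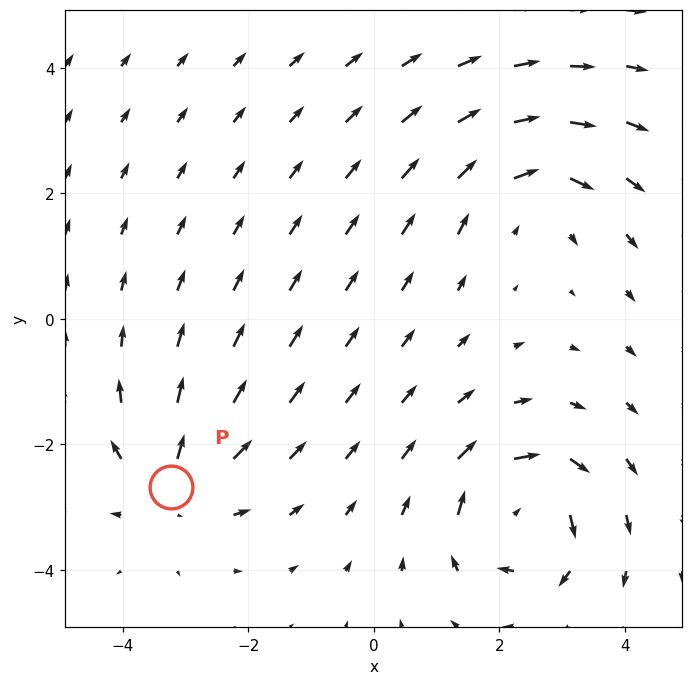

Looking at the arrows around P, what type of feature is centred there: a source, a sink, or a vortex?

At P (-3.2, -2.7) the arrows spread outward. Divergence about +3, curl ≈0 — positive divergence with near-zero curl is a source.

source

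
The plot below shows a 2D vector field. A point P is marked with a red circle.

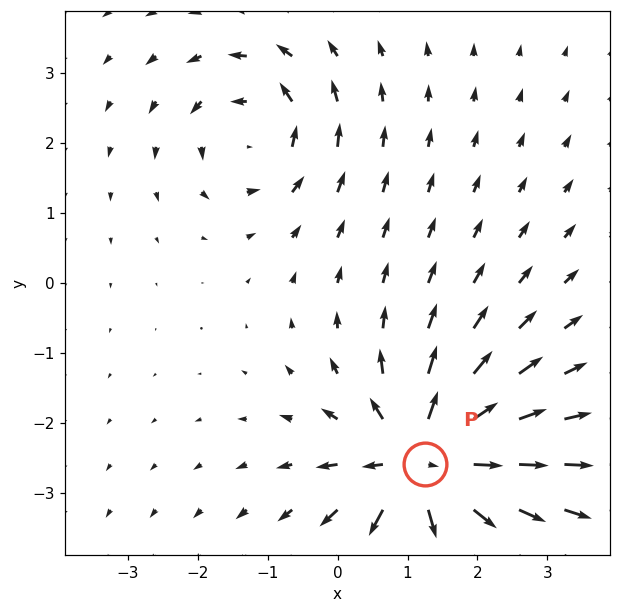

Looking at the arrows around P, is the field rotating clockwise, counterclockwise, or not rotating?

Near P at (1.2, -2.6) the arrows show no circulation. The curl there is ≈0.

not rotating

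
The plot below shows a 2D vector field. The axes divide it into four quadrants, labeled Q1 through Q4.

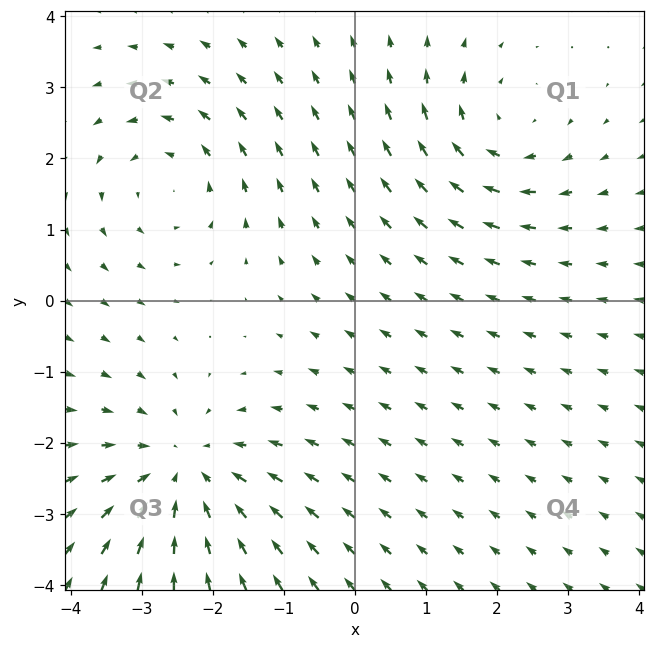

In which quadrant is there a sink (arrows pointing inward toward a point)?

Q3

The sink sits at approximately (-2.4, -2.4), which lies in quadrant Q3. The divergence there is about -3, negative as expected for a sink.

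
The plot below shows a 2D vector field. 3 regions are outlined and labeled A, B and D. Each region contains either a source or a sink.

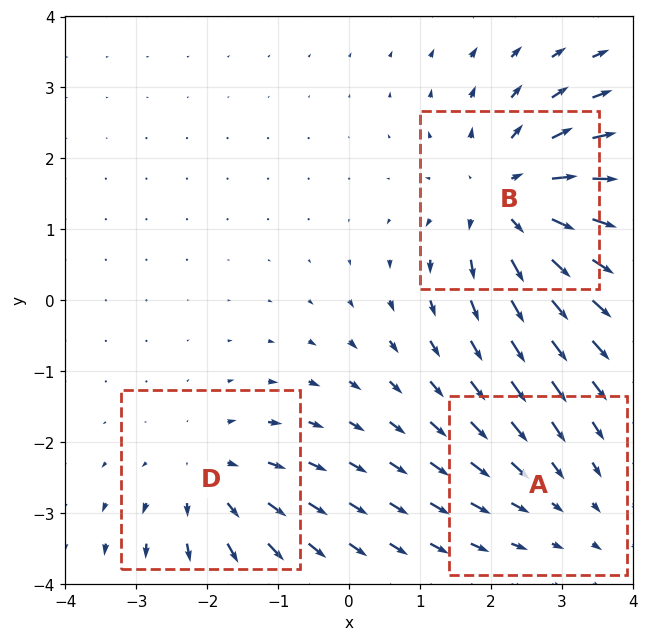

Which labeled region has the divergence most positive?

B

Divergence at each region's feature centre — A: about -2, B: about +5, D: about +3. Region B is most positive.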